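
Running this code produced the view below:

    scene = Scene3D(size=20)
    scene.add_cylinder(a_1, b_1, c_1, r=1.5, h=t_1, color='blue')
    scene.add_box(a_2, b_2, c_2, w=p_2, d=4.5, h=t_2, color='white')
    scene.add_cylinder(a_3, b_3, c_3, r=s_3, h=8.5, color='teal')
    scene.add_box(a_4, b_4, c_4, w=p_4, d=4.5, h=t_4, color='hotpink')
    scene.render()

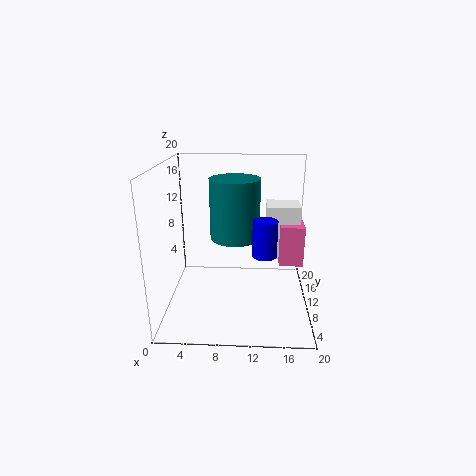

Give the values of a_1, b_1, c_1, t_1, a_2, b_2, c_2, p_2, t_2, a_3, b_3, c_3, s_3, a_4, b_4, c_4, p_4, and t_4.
a_1 = 13.5
b_1 = 4.5
c_1 = 10
t_1 = 4.5
a_2 = 14
b_2 = 13
c_2 = 5.5
p_2 = 5
t_2 = 8
a_3 = 9.5
b_3 = 11.5
c_3 = 9.5
s_3 = 3.5
a_4 = 16
b_4 = 11.5
c_4 = 5
p_4 = 3.5
t_4 = 6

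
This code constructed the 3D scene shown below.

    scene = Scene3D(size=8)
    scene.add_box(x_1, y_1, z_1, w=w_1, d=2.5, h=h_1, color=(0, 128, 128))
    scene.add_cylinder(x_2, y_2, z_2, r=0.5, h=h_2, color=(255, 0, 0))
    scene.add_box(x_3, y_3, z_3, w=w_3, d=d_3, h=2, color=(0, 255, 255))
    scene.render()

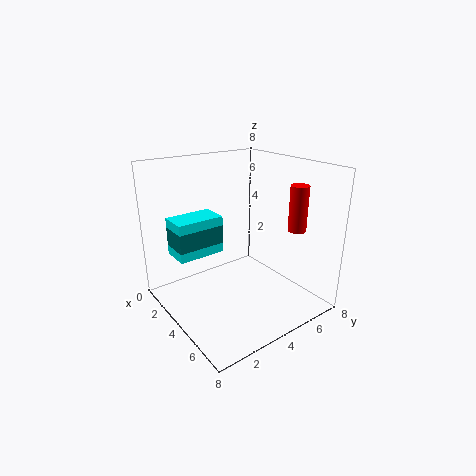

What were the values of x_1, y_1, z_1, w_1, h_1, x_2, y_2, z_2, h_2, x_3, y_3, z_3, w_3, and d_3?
x_1 = 2.5, y_1 = 0.5, z_1 = 4, w_1 = 1.5, h_1 = 1, x_2 = 6, y_2 = 6.5, z_2 = 4.5, h_2 = 2.5, x_3 = 2.5, y_3 = 0.5, z_3 = 3.5, w_3 = 1.5, d_3 = 2.5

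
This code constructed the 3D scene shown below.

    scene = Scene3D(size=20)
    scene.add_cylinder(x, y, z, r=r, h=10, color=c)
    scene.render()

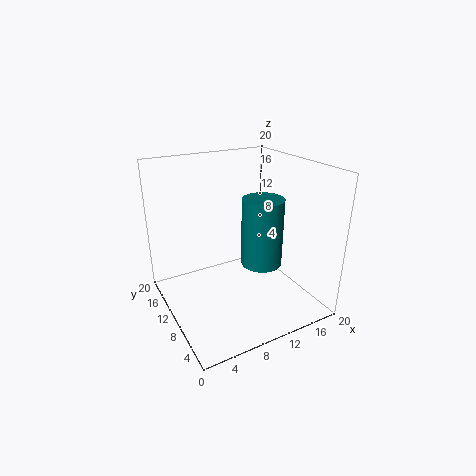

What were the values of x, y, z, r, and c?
x = 14
y = 10
z = 5
r = 3
c = 'teal'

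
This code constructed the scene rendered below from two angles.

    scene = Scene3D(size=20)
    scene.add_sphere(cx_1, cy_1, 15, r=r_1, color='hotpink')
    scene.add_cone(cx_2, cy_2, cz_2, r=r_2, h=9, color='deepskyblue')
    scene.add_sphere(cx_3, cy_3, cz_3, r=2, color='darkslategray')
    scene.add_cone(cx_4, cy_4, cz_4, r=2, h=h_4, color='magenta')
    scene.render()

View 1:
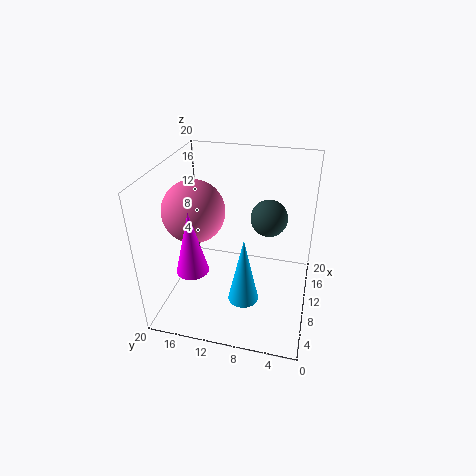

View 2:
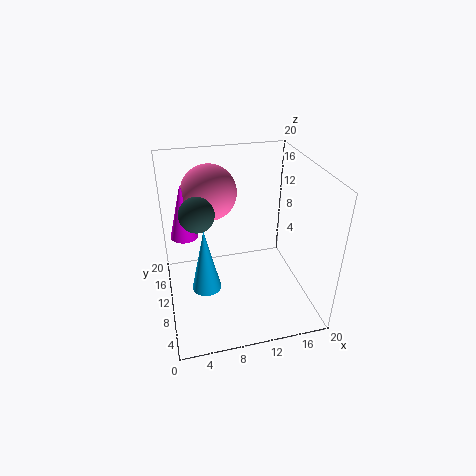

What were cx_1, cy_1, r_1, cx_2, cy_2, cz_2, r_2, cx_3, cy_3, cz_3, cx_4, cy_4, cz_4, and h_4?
cx_1 = 7
cy_1 = 15
r_1 = 4
cx_2 = 5
cy_2 = 8
cz_2 = 4
r_2 = 2
cx_3 = 4
cy_3 = 5
cz_3 = 17
cx_4 = 3
cy_4 = 14
cz_4 = 9
h_4 = 8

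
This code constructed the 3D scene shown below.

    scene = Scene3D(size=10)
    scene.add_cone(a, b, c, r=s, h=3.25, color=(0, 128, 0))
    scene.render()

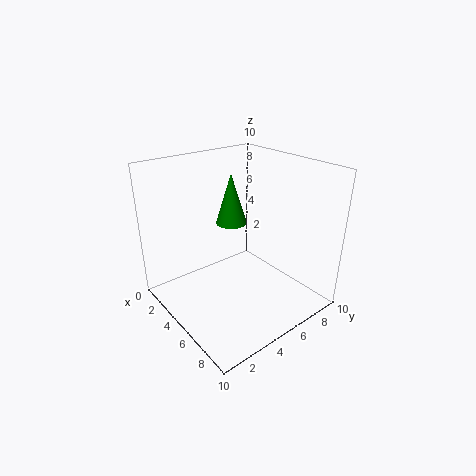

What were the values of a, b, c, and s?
a = 5.25
b = 4.25
c = 6.5
s = 1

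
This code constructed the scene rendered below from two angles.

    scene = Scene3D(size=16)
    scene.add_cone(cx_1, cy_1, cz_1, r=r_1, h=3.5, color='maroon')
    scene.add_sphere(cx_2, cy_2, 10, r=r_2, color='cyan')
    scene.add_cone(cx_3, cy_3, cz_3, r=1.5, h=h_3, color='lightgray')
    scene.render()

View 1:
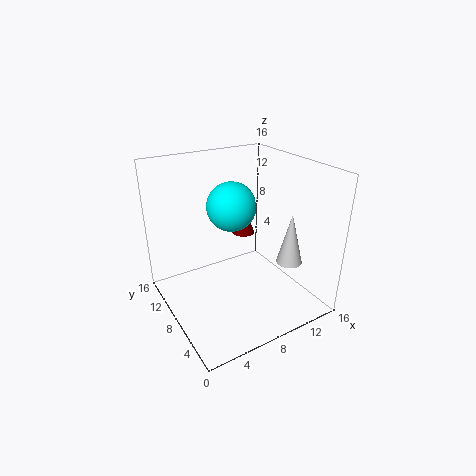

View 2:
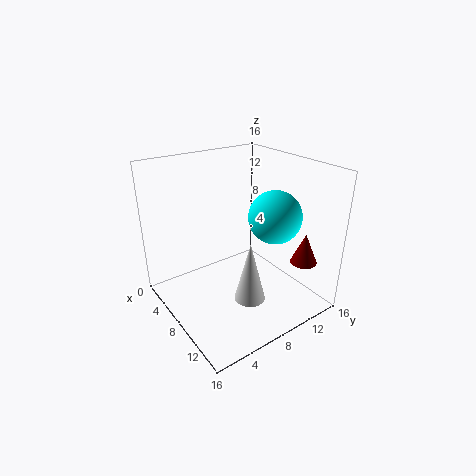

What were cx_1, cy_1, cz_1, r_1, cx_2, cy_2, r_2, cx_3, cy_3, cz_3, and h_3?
cx_1 = 12.5
cy_1 = 14
cz_1 = 5
r_1 = 1.5
cx_2 = 9.5
cy_2 = 12
r_2 = 3
cx_3 = 13.5
cy_3 = 5.5
cz_3 = 4.5
h_3 = 6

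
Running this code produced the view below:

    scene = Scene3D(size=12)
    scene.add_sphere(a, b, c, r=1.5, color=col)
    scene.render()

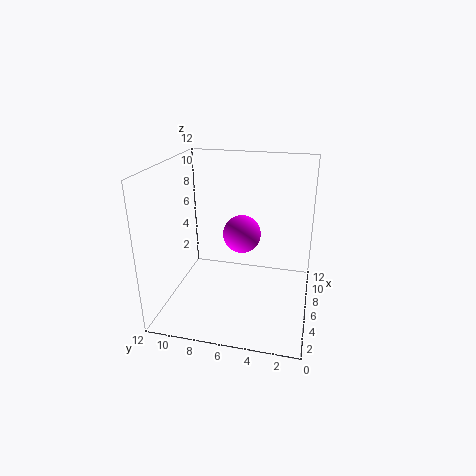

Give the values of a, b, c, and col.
a = 5.25; b = 5.5; c = 6.75; col = 'magenta'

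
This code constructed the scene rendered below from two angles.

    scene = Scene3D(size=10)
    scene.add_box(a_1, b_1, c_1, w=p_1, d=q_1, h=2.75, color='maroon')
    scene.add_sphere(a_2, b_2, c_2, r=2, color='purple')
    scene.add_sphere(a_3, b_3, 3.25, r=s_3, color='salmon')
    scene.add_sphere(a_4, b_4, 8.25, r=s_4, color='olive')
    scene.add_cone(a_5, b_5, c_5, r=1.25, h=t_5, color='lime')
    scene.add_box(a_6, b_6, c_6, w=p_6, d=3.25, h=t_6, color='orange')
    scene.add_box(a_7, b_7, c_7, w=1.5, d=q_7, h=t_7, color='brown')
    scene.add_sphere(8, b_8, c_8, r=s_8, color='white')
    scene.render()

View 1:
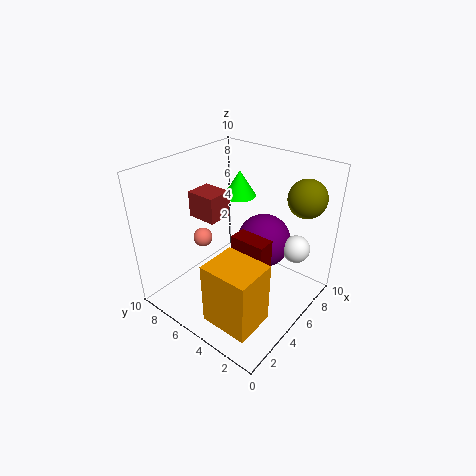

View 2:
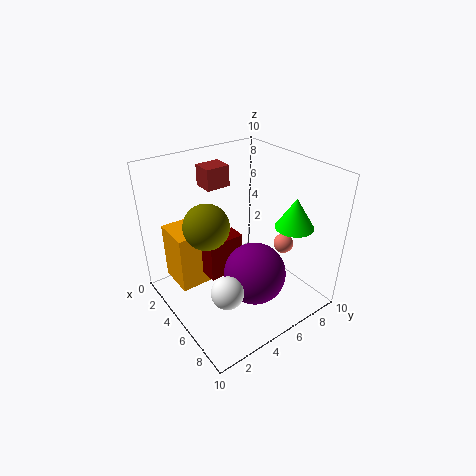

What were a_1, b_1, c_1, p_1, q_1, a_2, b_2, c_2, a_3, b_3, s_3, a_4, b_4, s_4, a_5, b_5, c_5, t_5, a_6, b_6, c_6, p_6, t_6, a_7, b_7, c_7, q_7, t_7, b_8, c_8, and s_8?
a_1 = 4.25, b_1 = 2.5, c_1 = 2.75, p_1 = 1.25, q_1 = 2.5, a_2 = 7.5, b_2 = 4.5, c_2 = 3.75, a_3 = 5.5, b_3 = 9, s_3 = 0.75, a_4 = 7.25, b_4 = 1.25, s_4 = 1.25, a_5 = 8, b_5 = 7.25, c_5 = 6.5, t_5 = 2, a_6 = 0.75, b_6 = 1.25, c_6 = 1, p_6 = 2.75, t_6 = 4.25, a_7 = 1.5, b_7 = 4, c_7 = 8, q_7 = 1.75, t_7 = 1.5, b_8 = 2, c_8 = 3.75, s_8 = 1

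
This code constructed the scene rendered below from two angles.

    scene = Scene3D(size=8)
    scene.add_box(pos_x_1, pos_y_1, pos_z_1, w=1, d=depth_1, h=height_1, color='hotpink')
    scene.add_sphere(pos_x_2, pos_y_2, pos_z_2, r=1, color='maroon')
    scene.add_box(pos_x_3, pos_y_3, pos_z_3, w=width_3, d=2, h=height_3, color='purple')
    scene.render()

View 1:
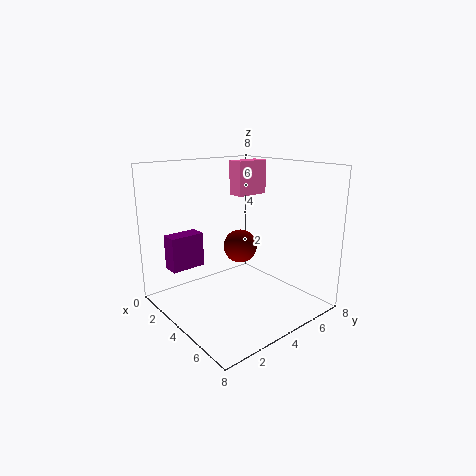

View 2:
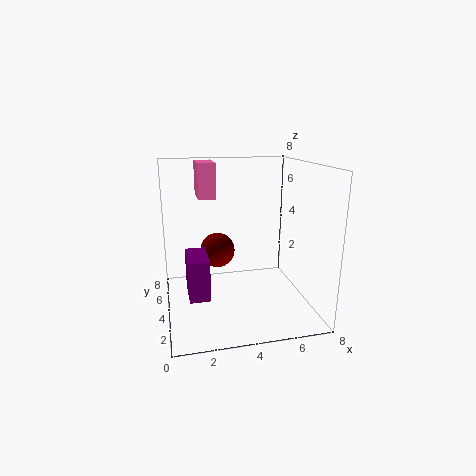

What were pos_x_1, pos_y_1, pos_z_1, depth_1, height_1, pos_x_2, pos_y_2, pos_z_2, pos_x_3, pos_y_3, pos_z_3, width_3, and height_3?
pos_x_1 = 2, pos_y_1 = 5, pos_z_1 = 6, depth_1 = 2, height_1 = 2, pos_x_2 = 3, pos_y_2 = 5, pos_z_2 = 3, pos_x_3 = 1, pos_y_3 = 1, pos_z_3 = 2, width_3 = 1, height_3 = 2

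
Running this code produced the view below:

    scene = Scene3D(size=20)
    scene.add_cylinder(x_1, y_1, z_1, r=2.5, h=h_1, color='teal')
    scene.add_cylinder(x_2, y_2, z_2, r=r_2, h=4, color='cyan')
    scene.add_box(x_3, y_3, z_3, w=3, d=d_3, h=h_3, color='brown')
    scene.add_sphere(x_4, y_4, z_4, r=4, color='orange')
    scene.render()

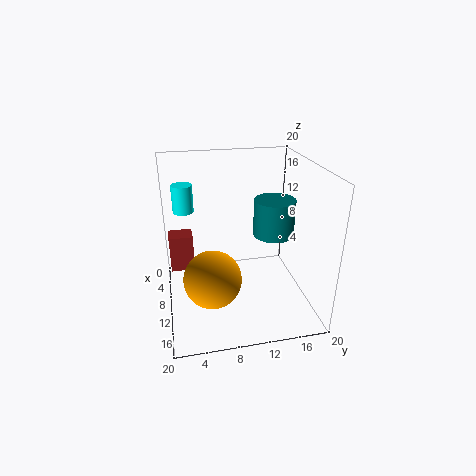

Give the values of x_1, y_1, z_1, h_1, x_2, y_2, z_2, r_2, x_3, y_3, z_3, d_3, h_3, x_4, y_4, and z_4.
x_1 = 14.5
y_1 = 13.5
z_1 = 12.5
h_1 = 4.5
x_2 = 5
y_2 = 3
z_2 = 12.5
r_2 = 1.5
x_3 = 3.5
y_3 = 0.5
z_3 = 3.5
d_3 = 3.5
h_3 = 5.5
x_4 = 12
y_4 = 6
z_4 = 5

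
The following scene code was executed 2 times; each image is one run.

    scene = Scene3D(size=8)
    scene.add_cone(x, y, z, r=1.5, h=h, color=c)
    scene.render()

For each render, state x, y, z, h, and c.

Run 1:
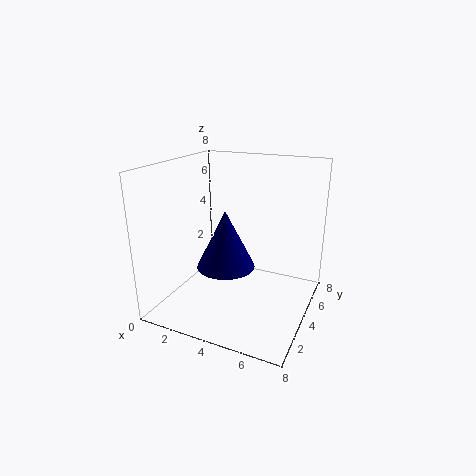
x = 4
y = 2.5
z = 3
h = 3
c = 'navy'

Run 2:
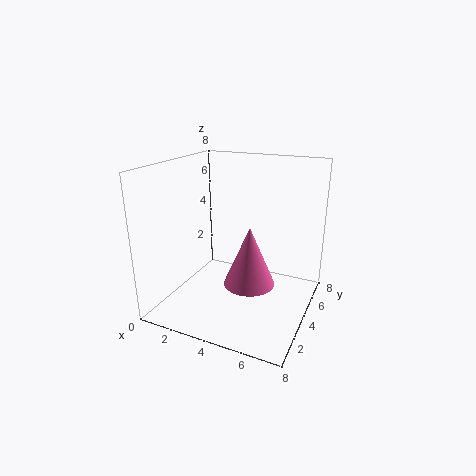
x = 4.5
y = 4.5
z = 1
h = 3.5
c = 'hotpink'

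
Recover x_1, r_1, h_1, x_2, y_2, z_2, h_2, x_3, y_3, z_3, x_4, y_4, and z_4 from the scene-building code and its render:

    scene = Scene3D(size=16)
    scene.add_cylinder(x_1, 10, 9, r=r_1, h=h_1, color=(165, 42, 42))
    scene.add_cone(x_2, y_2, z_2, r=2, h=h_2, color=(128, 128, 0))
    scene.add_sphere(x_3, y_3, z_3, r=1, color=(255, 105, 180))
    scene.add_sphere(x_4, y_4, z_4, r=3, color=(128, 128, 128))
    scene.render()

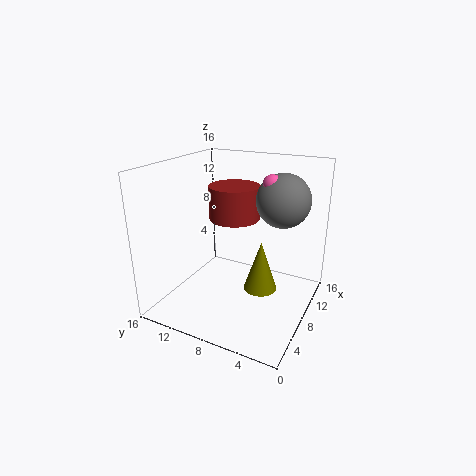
x_1 = 11
r_1 = 3
h_1 = 4
x_2 = 10
y_2 = 6
z_2 = 1
h_2 = 6
x_3 = 10
y_3 = 5
z_3 = 14
x_4 = 11
y_4 = 4
z_4 = 12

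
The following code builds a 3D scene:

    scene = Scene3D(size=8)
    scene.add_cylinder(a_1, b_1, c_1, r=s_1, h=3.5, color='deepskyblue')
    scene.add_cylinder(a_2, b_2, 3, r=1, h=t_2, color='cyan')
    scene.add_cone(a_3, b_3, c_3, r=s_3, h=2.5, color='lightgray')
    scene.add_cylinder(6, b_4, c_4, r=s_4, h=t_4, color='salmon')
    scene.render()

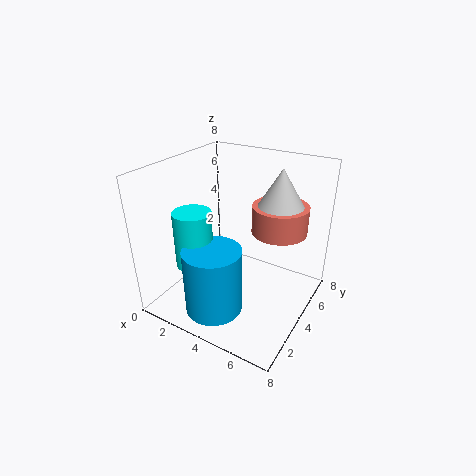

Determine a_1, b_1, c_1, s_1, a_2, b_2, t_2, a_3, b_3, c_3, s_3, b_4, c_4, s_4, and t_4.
a_1 = 4
b_1 = 1.5
c_1 = 1
s_1 = 1.5
a_2 = 2.5
b_2 = 2
t_2 = 3
a_3 = 6
b_3 = 5
c_3 = 5.5
s_3 = 1.5
b_4 = 5
c_4 = 4.5
s_4 = 1.5
t_4 = 1.5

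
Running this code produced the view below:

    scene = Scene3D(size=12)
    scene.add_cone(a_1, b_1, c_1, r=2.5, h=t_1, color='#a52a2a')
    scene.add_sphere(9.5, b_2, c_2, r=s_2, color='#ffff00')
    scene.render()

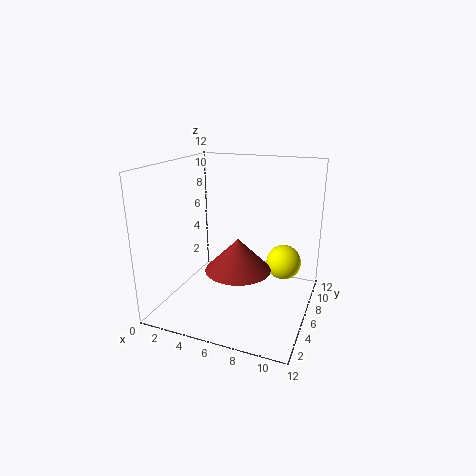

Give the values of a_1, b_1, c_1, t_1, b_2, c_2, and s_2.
a_1 = 7, b_1 = 3.5, c_1 = 4.5, t_1 = 2.5, b_2 = 8, c_2 = 3.5, s_2 = 1.5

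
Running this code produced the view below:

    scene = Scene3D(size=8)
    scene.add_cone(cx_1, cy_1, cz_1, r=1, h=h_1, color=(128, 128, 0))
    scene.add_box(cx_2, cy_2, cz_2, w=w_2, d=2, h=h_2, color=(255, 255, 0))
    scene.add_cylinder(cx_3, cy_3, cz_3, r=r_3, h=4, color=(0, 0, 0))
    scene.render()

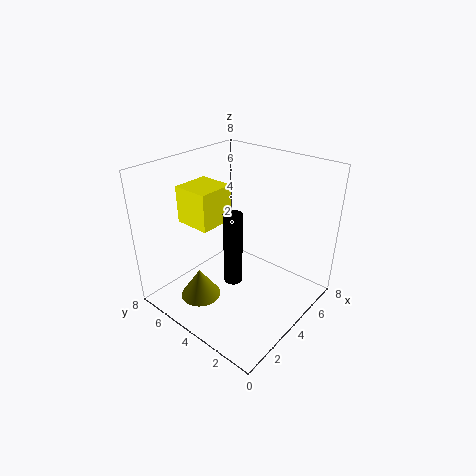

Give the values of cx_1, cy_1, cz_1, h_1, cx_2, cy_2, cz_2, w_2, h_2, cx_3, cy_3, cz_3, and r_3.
cx_1 = 1; cy_1 = 4; cz_1 = 2; h_1 = 1.5; cx_2 = 2; cy_2 = 4.5; cz_2 = 5; w_2 = 2; h_2 = 2; cx_3 = 3; cy_3 = 3.5; cz_3 = 2; r_3 = 0.5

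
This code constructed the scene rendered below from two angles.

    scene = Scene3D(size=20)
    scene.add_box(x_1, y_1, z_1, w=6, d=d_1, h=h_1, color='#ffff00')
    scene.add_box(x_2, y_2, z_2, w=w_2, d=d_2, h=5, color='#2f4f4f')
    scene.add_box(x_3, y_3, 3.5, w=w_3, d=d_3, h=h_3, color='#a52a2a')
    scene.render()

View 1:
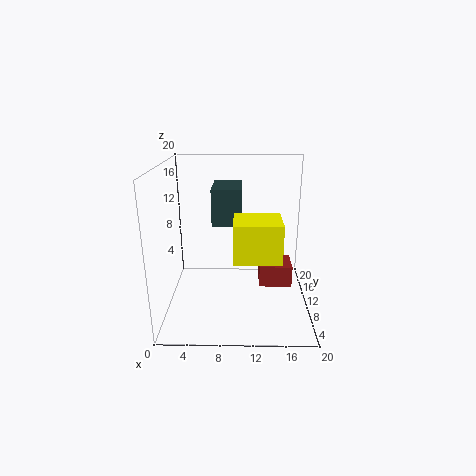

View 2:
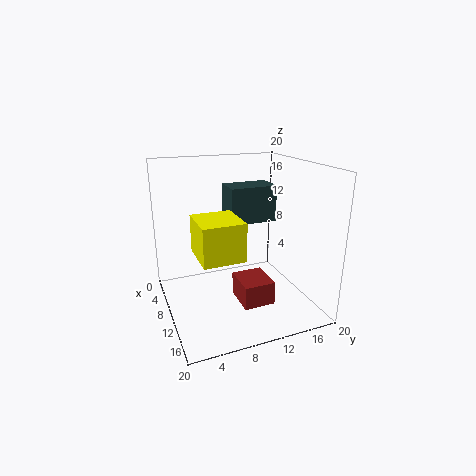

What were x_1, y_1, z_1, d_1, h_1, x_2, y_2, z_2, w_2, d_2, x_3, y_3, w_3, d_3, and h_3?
x_1 = 9.5
y_1 = 3.5
z_1 = 9
d_1 = 5.5
h_1 = 5
x_2 = 6.5
y_2 = 9
z_2 = 12
w_2 = 4
d_2 = 6.5
x_3 = 13
y_3 = 8
w_3 = 4.5
d_3 = 4
h_3 = 3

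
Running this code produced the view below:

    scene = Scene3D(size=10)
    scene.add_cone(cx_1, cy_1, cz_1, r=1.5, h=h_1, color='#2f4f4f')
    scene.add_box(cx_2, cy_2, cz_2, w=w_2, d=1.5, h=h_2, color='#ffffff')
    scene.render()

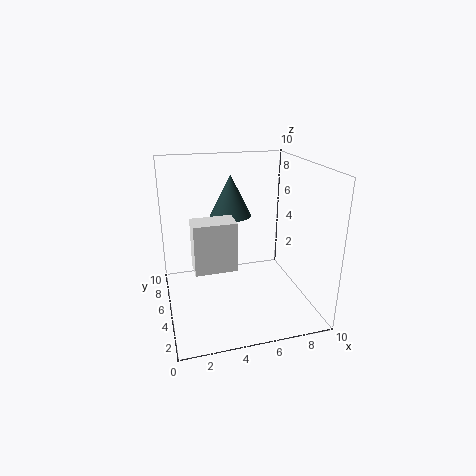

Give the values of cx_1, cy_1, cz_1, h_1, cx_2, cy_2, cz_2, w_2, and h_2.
cx_1 = 5; cy_1 = 7; cz_1 = 6; h_1 = 3; cx_2 = 1.5; cy_2 = 1.5; cz_2 = 4.5; w_2 = 2.5; h_2 = 3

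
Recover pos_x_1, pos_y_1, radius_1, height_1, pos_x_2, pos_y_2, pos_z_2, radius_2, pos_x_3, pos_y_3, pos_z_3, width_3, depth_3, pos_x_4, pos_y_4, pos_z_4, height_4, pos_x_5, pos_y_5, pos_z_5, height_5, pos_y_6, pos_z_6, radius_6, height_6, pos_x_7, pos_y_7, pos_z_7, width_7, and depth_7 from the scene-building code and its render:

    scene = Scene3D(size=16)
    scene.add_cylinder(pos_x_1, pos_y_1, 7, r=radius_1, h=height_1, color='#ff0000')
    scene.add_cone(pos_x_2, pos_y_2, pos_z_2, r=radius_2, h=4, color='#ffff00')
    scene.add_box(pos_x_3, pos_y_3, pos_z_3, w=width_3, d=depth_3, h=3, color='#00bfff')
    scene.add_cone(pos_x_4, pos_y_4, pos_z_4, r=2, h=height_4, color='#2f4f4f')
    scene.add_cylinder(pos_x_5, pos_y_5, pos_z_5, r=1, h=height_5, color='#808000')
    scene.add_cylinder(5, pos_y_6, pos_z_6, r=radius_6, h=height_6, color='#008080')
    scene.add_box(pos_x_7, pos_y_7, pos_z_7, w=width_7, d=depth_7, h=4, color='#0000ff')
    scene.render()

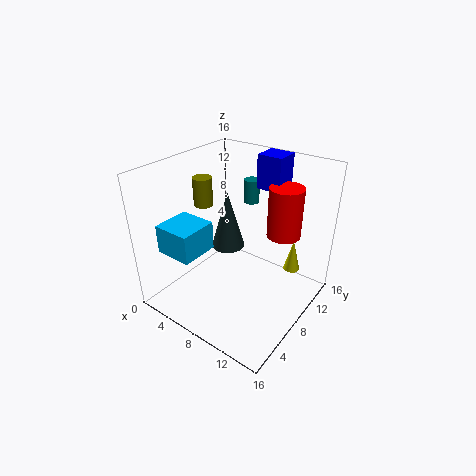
pos_x_1 = 11
pos_y_1 = 13
radius_1 = 2
height_1 = 6
pos_x_2 = 12
pos_y_2 = 14
pos_z_2 = 2
radius_2 = 1
pos_x_3 = 3
pos_y_3 = 1
pos_z_3 = 8
width_3 = 4
depth_3 = 4
pos_x_4 = 5
pos_y_4 = 10
pos_z_4 = 5
height_4 = 7
pos_x_5 = 5
pos_y_5 = 6
pos_z_5 = 12
height_5 = 3
pos_y_6 = 15
pos_z_6 = 9
radius_6 = 1
height_6 = 3
pos_x_7 = 7
pos_y_7 = 13
pos_z_7 = 12
width_7 = 3
depth_7 = 3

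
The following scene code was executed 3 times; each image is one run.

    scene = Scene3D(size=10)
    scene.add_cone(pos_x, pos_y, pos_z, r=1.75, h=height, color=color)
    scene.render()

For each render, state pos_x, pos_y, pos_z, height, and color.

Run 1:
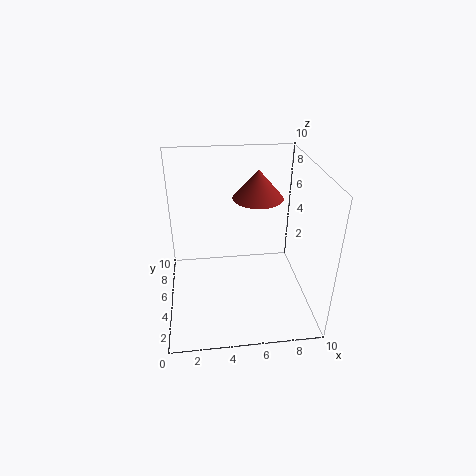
pos_x = 6.5
pos_y = 6
pos_z = 7.5
height = 2
color = 'brown'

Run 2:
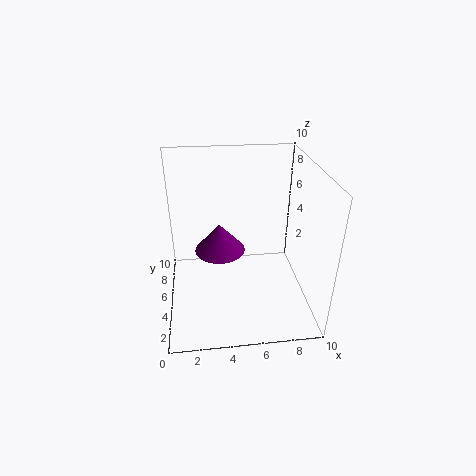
pos_x = 3.75
pos_y = 5.25
pos_z = 4
height = 2
color = 'purple'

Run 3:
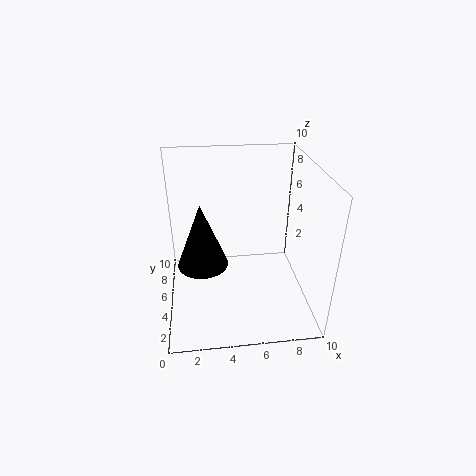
pos_x = 2.5
pos_y = 4.75
pos_z = 3.25
height = 4.5
color = 'black'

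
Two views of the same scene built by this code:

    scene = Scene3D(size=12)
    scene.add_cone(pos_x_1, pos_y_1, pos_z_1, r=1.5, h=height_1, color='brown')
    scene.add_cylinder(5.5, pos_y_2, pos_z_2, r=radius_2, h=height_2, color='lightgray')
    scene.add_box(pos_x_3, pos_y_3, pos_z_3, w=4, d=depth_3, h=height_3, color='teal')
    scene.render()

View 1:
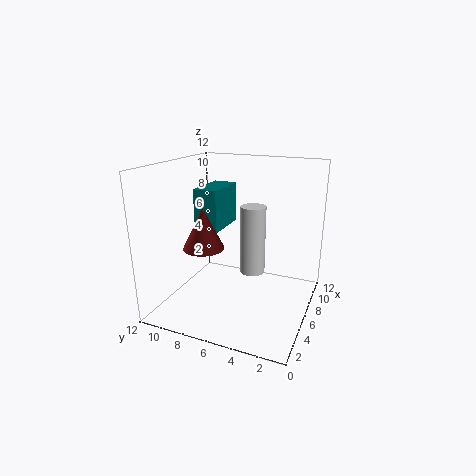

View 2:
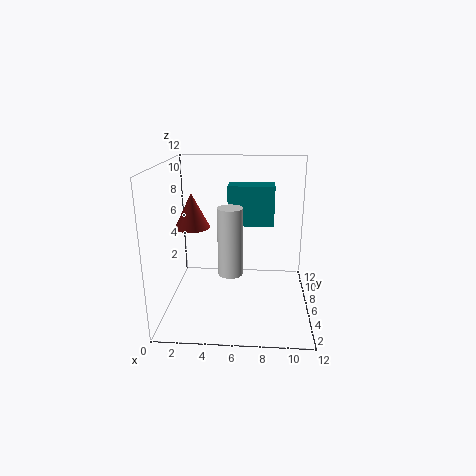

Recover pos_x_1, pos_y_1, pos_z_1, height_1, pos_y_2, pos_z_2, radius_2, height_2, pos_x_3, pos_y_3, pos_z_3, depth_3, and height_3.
pos_x_1 = 2, pos_y_1 = 7, pos_z_1 = 6.5, height_1 = 3, pos_y_2 = 4.5, pos_z_2 = 3.5, radius_2 = 1, height_2 = 5.5, pos_x_3 = 5, pos_y_3 = 7.5, pos_z_3 = 6.5, depth_3 = 2, height_3 = 3.5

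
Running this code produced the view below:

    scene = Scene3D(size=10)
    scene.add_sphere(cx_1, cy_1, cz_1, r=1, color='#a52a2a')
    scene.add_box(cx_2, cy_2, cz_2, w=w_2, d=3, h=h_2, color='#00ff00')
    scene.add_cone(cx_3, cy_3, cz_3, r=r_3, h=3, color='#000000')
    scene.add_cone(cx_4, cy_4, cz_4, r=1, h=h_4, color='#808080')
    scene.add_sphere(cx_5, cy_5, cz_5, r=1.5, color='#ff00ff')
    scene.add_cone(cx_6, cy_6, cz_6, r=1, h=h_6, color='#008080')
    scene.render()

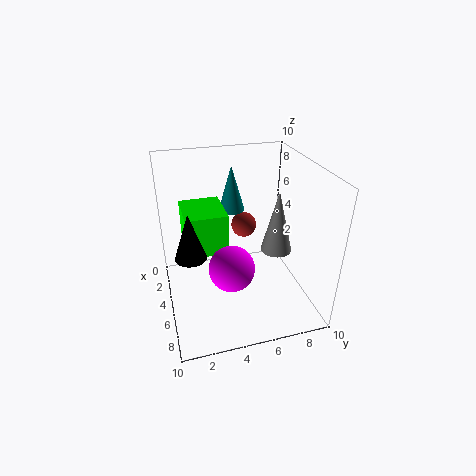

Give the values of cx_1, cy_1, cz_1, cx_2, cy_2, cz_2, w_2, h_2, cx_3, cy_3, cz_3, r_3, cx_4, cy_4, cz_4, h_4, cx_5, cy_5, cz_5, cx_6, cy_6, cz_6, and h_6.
cx_1 = 1.5, cy_1 = 6.5, cz_1 = 4, cx_2 = 1, cy_2 = 1.5, cz_2 = 3.5, w_2 = 3.5, h_2 = 3, cx_3 = 6.5, cy_3 = 1.5, cz_3 = 5, r_3 = 1, cx_4 = 7, cy_4 = 7, cz_4 = 5, h_4 = 4, cx_5 = 7, cy_5 = 4, cz_5 = 4, cx_6 = 1.5, cy_6 = 5.5, cz_6 = 5.5, h_6 = 3.5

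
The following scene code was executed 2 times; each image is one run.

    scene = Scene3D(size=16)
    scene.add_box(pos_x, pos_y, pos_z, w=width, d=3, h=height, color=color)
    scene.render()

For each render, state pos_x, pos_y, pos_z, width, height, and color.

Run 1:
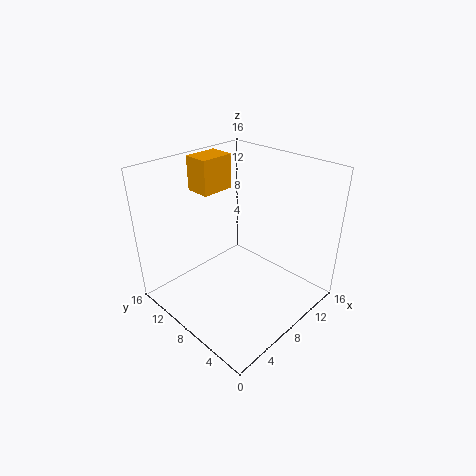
pos_x = 7, pos_y = 12, pos_z = 12, width = 4, height = 4, color = 'orange'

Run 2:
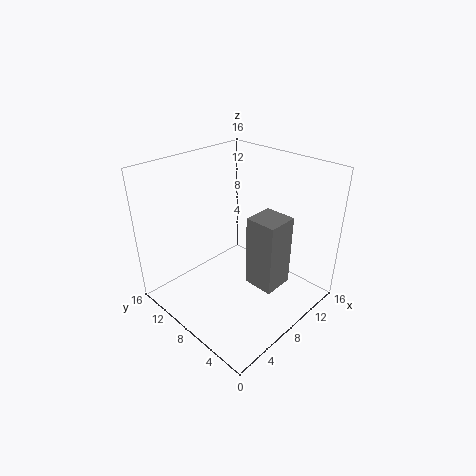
pos_x = 5, pos_y = 1, pos_z = 6, width = 3, height = 7, color = 'gray'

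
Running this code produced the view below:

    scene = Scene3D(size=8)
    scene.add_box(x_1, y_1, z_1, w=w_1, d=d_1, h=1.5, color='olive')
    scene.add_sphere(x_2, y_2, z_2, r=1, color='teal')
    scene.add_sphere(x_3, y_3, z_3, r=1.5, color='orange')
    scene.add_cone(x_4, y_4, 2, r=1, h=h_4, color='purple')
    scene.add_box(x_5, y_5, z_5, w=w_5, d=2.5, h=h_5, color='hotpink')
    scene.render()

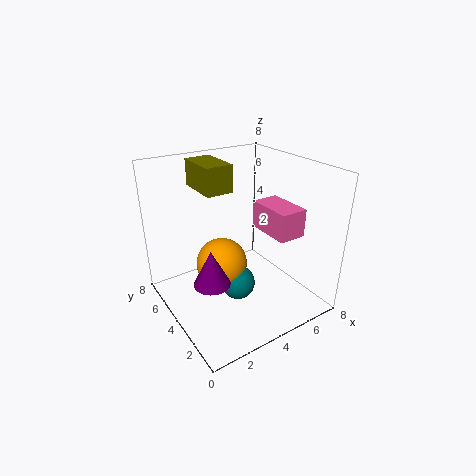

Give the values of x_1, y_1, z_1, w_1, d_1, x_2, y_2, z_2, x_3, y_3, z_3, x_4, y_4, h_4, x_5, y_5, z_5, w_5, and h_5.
x_1 = 2.5, y_1 = 4.5, z_1 = 6.5, w_1 = 1.5, d_1 = 2.5, x_2 = 4, y_2 = 4, z_2 = 1, x_3 = 3.5, y_3 = 5, z_3 = 2, x_4 = 2, y_4 = 3.5, h_4 = 2, x_5 = 5, y_5 = 1.5, z_5 = 4.5, w_5 = 1.5, h_5 = 1.5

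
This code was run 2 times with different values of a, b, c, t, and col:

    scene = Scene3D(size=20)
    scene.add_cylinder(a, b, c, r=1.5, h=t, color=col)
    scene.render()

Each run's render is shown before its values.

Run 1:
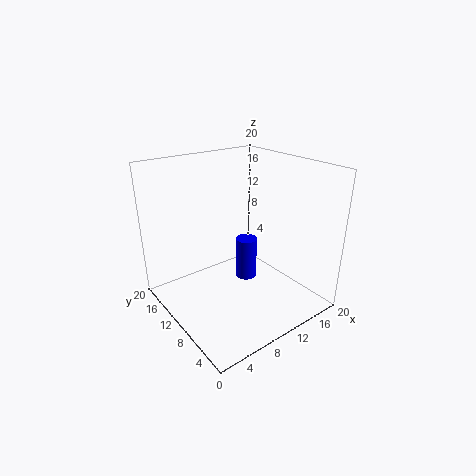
a = 11.5; b = 10; c = 3.5; t = 6; col = 'blue'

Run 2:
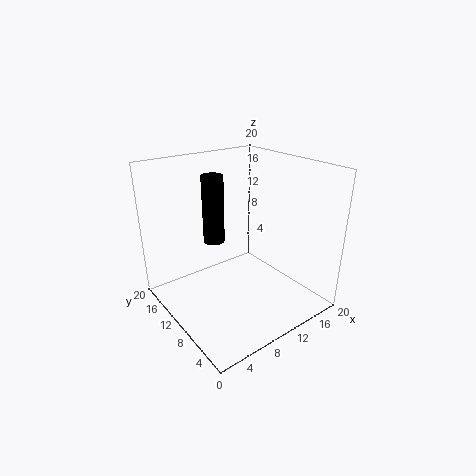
a = 8; b = 13; c = 9; t = 9.5; col = 'black'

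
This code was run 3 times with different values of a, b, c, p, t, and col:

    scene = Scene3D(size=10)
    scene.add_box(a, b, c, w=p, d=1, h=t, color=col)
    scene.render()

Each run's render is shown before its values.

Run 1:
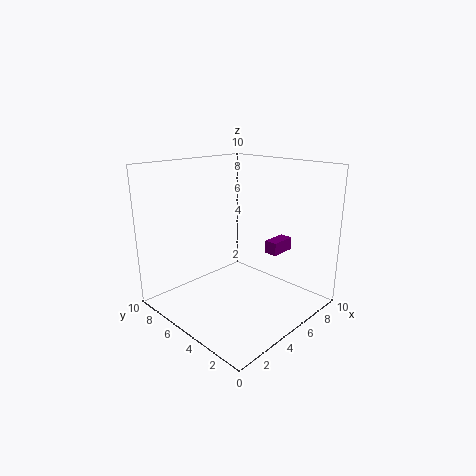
a = 8
b = 4
c = 3
p = 2
t = 1
col = 'purple'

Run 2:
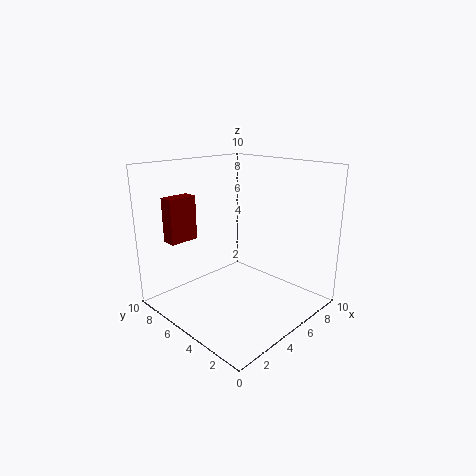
a = 1
b = 7
c = 5
p = 2
t = 3
col = 'maroon'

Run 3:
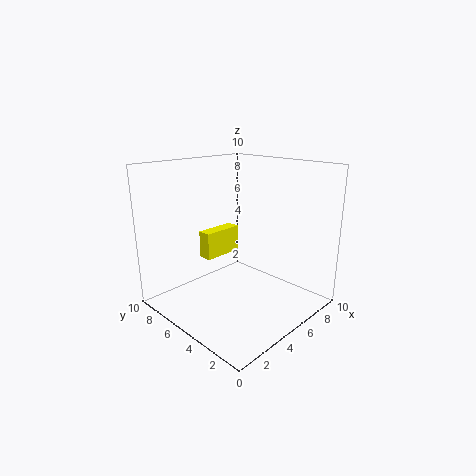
a = 4
b = 7
c = 3
p = 3
t = 2
col = 'yellow'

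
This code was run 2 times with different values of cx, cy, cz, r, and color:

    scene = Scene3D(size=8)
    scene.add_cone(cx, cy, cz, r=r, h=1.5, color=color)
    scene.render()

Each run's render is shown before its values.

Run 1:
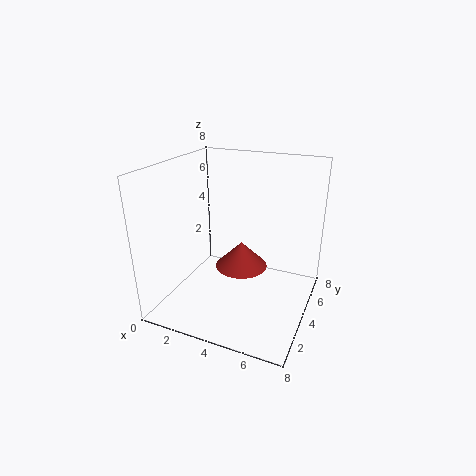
cx = 4
cy = 4.5
cz = 2
r = 1.5
color = 'brown'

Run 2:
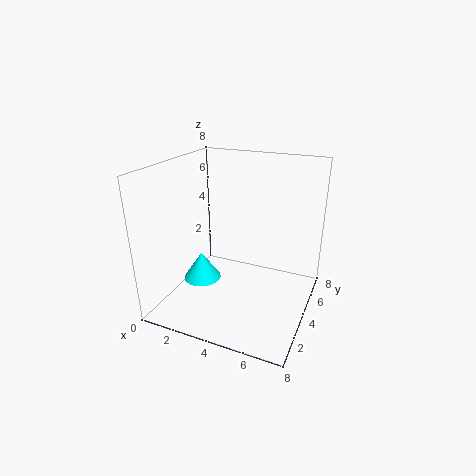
cx = 2.5
cy = 2.5
cz = 2
r = 1
color = 'cyan'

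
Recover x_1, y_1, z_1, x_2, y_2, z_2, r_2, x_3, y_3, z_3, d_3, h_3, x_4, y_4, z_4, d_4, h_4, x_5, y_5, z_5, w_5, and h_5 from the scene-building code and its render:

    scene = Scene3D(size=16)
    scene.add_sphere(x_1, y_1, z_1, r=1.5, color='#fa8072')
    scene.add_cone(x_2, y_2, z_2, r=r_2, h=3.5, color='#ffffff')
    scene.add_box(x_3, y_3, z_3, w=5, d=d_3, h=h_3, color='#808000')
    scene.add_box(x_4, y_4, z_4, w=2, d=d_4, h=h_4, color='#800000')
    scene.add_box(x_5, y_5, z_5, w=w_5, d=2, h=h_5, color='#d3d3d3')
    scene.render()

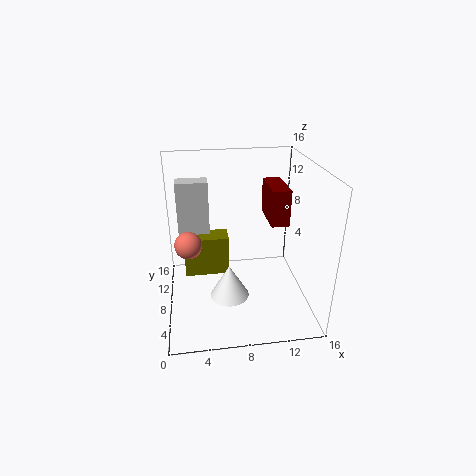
x_1 = 2.5, y_1 = 8, z_1 = 7.5, x_2 = 6.5, y_2 = 4, z_2 = 3.5, r_2 = 2, x_3 = 2, y_3 = 8, z_3 = 3.5, d_3 = 2.5, h_3 = 4.5, x_4 = 11.5, y_4 = 7, z_4 = 9.5, d_4 = 5, h_4 = 4, x_5 = 1.5, y_5 = 9.5, z_5 = 7, w_5 = 3.5, h_5 = 7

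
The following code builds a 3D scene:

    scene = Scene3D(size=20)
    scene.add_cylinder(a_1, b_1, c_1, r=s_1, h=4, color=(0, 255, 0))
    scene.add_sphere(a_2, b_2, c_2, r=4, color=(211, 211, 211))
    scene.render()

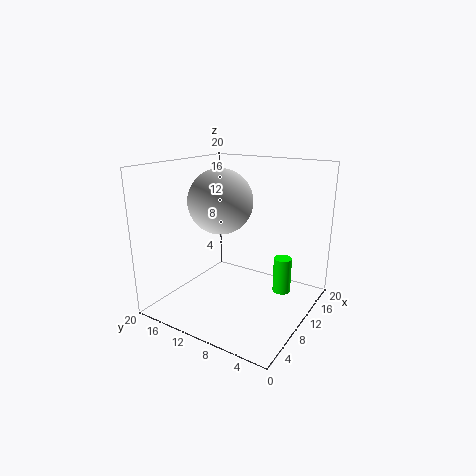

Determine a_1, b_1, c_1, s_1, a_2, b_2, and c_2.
a_1 = 5, b_1 = 1, c_1 = 7, s_1 = 1, a_2 = 6, b_2 = 10, c_2 = 16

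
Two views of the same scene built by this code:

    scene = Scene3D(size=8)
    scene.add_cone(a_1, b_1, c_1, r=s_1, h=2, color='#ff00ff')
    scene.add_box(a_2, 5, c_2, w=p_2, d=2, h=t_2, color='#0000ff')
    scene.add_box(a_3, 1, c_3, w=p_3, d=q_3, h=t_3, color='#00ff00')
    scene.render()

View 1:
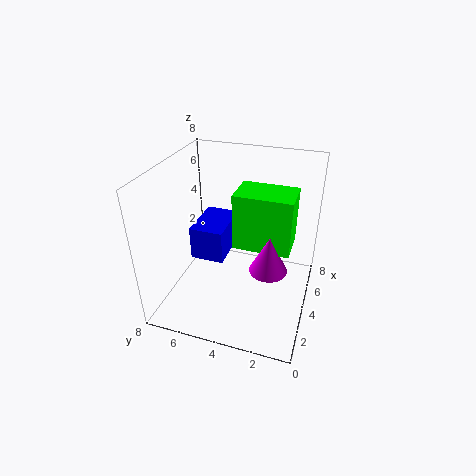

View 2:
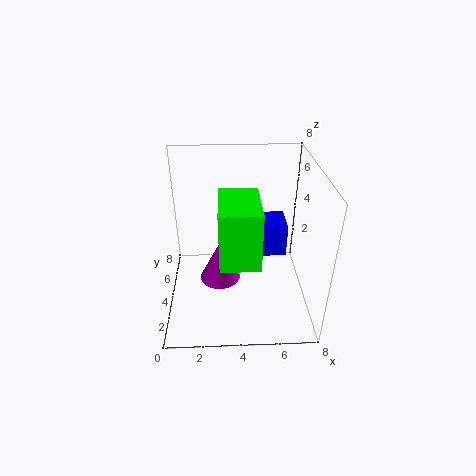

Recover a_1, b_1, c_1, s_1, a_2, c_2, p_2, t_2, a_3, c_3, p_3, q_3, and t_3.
a_1 = 3
b_1 = 2
c_1 = 3
s_1 = 1
a_2 = 4
c_2 = 2
p_2 = 3
t_2 = 2
a_3 = 3
c_3 = 4
p_3 = 2
q_3 = 3
t_3 = 3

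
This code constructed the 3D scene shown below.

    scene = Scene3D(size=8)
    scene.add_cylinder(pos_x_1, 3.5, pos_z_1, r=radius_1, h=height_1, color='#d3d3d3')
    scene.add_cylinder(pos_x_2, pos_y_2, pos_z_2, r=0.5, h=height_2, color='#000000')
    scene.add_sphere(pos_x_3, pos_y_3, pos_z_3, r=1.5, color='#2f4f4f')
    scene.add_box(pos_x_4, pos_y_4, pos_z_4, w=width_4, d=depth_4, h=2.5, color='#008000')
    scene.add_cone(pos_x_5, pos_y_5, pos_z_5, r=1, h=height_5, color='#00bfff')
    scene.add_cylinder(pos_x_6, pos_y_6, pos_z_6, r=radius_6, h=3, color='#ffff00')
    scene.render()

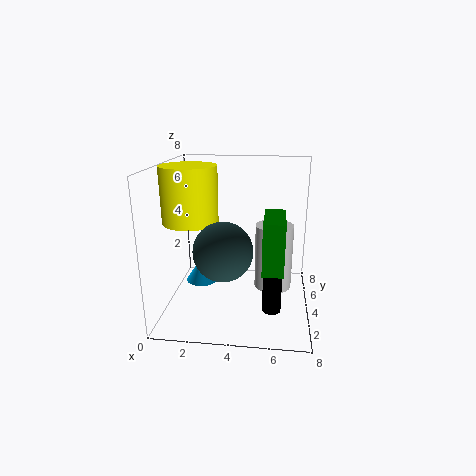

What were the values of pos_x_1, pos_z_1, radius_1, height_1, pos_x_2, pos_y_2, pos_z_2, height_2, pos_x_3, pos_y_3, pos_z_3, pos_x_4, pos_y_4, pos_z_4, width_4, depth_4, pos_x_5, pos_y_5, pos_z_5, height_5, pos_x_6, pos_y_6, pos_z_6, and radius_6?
pos_x_1 = 6; pos_z_1 = 1.5; radius_1 = 1; height_1 = 3.5; pos_x_2 = 6; pos_y_2 = 2.5; pos_z_2 = 0.5; height_2 = 3.5; pos_x_3 = 3.5; pos_y_3 = 2; pos_z_3 = 4; pos_x_4 = 5.5; pos_y_4 = 0.5; pos_z_4 = 3.5; width_4 = 1; depth_4 = 2.5; pos_x_5 = 1.5; pos_y_5 = 5.5; pos_z_5 = 0.5; height_5 = 1.5; pos_x_6 = 1.5; pos_y_6 = 3.5; pos_z_6 = 5; radius_6 = 1.5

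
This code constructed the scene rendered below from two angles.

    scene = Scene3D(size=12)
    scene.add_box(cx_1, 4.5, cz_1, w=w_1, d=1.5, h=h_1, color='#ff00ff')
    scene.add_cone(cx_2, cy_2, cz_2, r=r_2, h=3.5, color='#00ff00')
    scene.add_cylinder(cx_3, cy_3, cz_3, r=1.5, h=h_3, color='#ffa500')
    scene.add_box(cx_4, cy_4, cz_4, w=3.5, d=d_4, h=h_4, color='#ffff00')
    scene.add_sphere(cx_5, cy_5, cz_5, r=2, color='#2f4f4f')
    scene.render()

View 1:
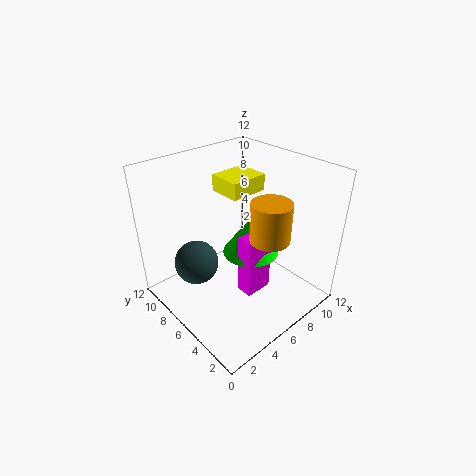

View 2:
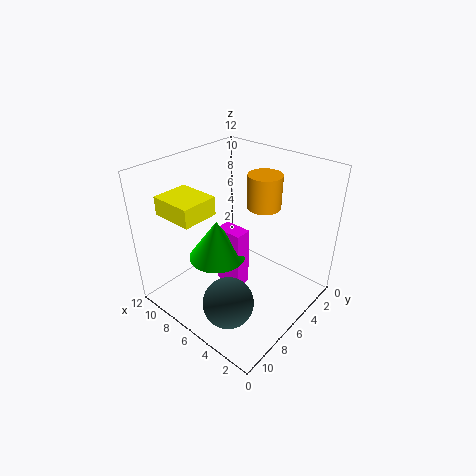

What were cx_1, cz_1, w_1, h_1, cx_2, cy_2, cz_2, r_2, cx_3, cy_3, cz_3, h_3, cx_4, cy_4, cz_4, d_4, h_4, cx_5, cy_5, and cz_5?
cx_1 = 6, cz_1 = 0.5, w_1 = 2.5, h_1 = 5.5, cx_2 = 8, cy_2 = 6.5, cz_2 = 3.5, r_2 = 2.5, cx_3 = 6, cy_3 = 2.5, cz_3 = 7.5, h_3 = 3, cx_4 = 7, cy_4 = 7.5, cz_4 = 8.5, d_4 = 3, h_4 = 1.5, cx_5 = 4, cy_5 = 9.5, cz_5 = 2.5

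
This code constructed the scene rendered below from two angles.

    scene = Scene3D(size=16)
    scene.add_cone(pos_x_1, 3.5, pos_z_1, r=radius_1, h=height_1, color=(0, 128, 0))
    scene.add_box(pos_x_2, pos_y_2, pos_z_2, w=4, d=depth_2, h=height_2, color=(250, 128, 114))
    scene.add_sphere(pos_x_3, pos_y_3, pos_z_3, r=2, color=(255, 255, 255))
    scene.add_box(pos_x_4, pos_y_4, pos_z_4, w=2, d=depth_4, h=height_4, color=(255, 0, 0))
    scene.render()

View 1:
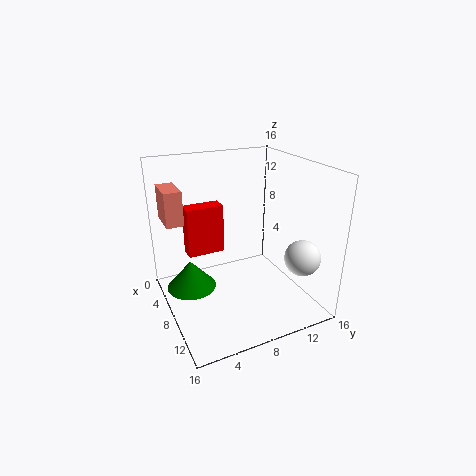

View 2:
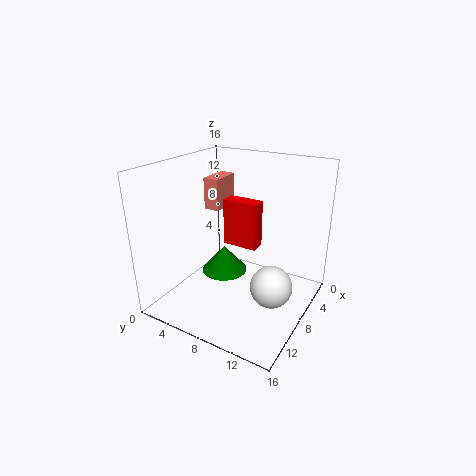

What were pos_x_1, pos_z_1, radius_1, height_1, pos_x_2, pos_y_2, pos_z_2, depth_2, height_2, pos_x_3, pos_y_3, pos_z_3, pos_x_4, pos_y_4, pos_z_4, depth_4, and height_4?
pos_x_1 = 4; pos_z_1 = 0.5; radius_1 = 3; height_1 = 3.5; pos_x_2 = 0.5; pos_y_2 = 1; pos_z_2 = 9; depth_2 = 2; height_2 = 4; pos_x_3 = 12; pos_y_3 = 14; pos_z_3 = 6; pos_x_4 = 2; pos_y_4 = 3.5; pos_z_4 = 4.5; depth_4 = 4.5; height_4 = 6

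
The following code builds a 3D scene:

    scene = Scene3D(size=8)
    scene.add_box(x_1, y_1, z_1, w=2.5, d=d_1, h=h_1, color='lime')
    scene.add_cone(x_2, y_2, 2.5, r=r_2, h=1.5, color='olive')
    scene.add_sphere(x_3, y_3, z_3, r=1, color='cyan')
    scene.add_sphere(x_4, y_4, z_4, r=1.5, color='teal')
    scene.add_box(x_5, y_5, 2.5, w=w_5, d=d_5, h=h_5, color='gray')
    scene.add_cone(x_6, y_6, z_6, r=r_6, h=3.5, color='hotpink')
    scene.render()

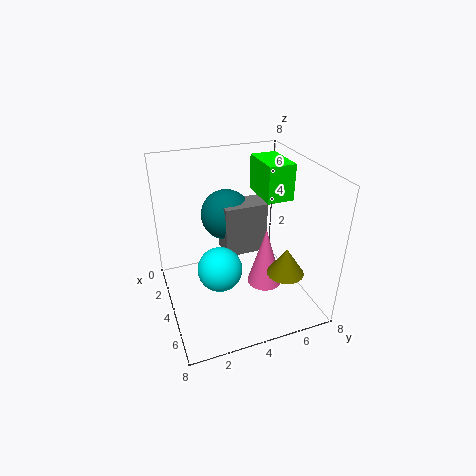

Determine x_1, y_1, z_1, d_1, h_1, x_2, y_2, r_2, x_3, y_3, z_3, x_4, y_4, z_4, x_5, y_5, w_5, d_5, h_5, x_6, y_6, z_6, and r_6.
x_1 = 2; y_1 = 5.5; z_1 = 6; d_1 = 1.5; h_1 = 2; x_2 = 6; y_2 = 6; r_2 = 1; x_3 = 7; y_3 = 2; z_3 = 4.5; x_4 = 2; y_4 = 4; z_4 = 4.5; x_5 = 2; y_5 = 3.5; w_5 = 1.5; d_5 = 2.5; h_5 = 3; x_6 = 4.5; y_6 = 5.5; z_6 = 1; r_6 = 1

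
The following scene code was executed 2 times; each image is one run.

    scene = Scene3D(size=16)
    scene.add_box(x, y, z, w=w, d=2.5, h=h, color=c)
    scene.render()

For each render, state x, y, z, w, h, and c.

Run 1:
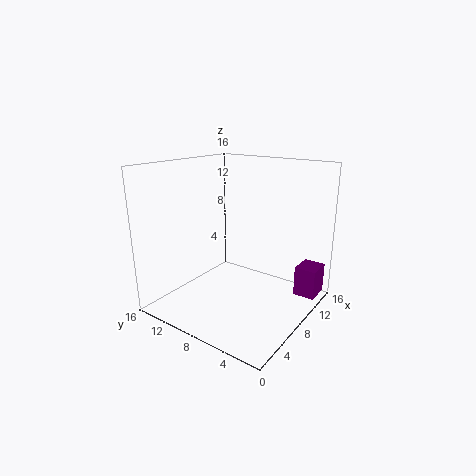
x = 12.5
y = 0.5
z = 0.5
w = 3
h = 3.5
c = 'purple'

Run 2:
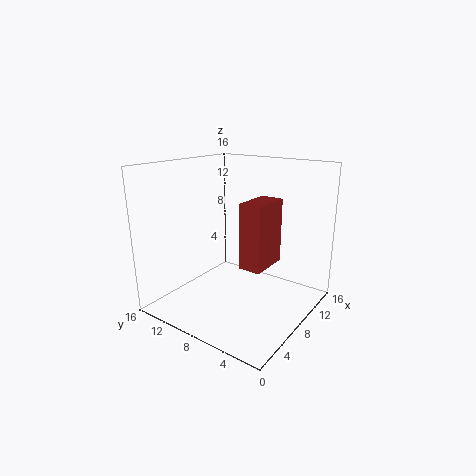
x = 6
y = 4
z = 5.5
w = 4.5
h = 7
c = 'brown'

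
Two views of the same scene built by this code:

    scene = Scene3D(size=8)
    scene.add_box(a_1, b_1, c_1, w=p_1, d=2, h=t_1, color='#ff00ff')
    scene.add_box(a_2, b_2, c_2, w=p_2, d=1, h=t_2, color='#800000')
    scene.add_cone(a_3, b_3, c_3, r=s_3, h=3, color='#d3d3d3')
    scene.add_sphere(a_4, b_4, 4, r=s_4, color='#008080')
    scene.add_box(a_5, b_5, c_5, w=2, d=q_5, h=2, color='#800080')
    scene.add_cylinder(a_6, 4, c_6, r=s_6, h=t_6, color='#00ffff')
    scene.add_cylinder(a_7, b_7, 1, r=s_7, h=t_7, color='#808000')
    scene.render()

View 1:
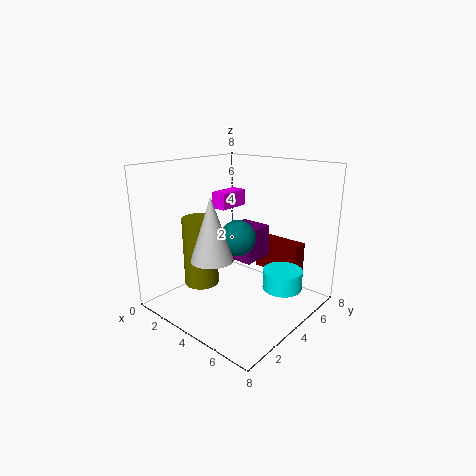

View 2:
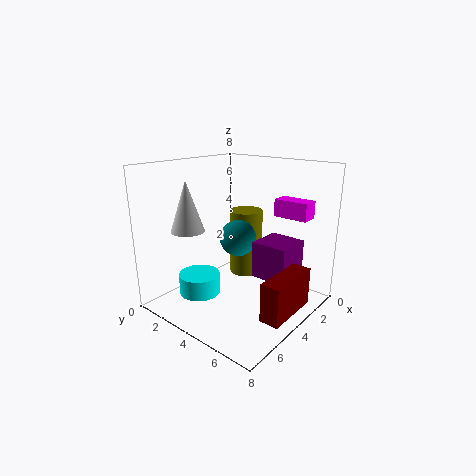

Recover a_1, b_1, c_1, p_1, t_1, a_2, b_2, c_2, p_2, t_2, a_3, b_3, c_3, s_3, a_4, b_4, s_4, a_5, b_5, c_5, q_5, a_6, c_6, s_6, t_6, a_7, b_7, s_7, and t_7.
a_1 = 1
b_1 = 5
c_1 = 5
p_1 = 1
t_1 = 1
a_2 = 3
b_2 = 7
c_2 = 1
p_2 = 3
t_2 = 2
a_3 = 5
b_3 = 1
c_3 = 4
s_3 = 1
a_4 = 4
b_4 = 4
s_4 = 1
a_5 = 2
b_5 = 5
c_5 = 2
q_5 = 2
a_6 = 7
c_6 = 2
s_6 = 1
t_6 = 1
a_7 = 2
b_7 = 3
s_7 = 1
t_7 = 4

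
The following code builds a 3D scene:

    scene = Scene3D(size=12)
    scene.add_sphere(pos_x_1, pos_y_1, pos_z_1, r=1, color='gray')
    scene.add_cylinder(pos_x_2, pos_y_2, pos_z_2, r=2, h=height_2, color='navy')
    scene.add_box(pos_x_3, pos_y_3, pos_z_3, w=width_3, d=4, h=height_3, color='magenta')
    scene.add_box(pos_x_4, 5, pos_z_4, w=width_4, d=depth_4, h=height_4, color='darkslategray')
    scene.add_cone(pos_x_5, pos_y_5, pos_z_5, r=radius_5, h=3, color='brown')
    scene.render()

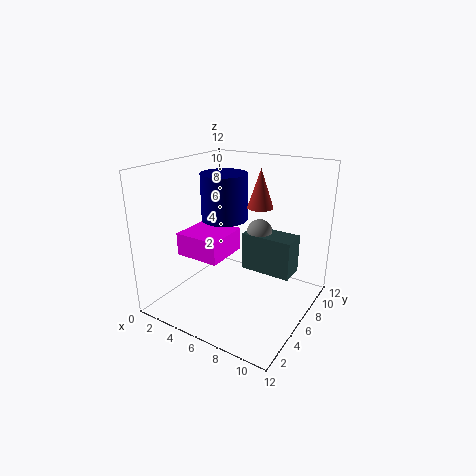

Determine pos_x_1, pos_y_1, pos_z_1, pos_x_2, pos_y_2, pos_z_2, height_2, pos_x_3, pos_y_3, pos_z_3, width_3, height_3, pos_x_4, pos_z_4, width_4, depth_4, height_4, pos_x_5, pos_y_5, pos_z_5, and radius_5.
pos_x_1 = 8
pos_y_1 = 6
pos_z_1 = 7
pos_x_2 = 4
pos_y_2 = 7
pos_z_2 = 7
height_2 = 4
pos_x_3 = 1
pos_y_3 = 4
pos_z_3 = 4
width_3 = 4
height_3 = 2
pos_x_4 = 7
pos_z_4 = 4
width_4 = 4
depth_4 = 2
height_4 = 3
pos_x_5 = 8
pos_y_5 = 6
pos_z_5 = 9
radius_5 = 1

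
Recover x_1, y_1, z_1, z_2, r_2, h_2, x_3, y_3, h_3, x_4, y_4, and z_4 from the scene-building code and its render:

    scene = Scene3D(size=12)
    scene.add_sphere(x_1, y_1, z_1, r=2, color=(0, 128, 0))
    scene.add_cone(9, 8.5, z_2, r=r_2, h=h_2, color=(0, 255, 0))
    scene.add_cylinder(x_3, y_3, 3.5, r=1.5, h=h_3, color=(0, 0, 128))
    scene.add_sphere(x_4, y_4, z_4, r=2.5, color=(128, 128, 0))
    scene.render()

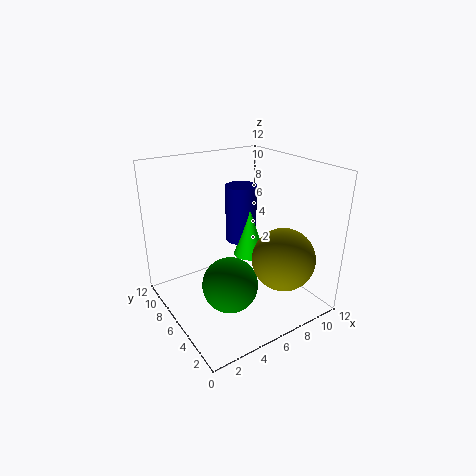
x_1 = 3, y_1 = 2.5, z_1 = 4.5, z_2 = 2.5, r_2 = 1.5, h_2 = 4.5, x_3 = 9, y_3 = 10, h_3 = 5.5, x_4 = 8, y_4 = 2.5, z_4 = 5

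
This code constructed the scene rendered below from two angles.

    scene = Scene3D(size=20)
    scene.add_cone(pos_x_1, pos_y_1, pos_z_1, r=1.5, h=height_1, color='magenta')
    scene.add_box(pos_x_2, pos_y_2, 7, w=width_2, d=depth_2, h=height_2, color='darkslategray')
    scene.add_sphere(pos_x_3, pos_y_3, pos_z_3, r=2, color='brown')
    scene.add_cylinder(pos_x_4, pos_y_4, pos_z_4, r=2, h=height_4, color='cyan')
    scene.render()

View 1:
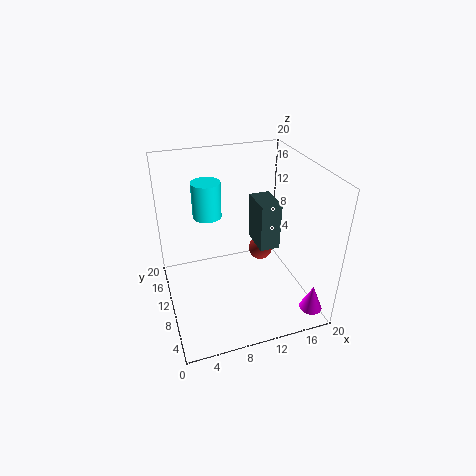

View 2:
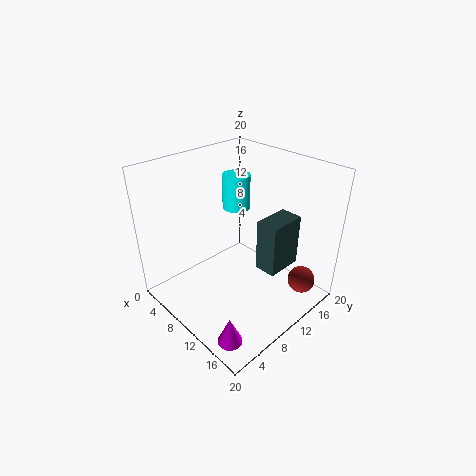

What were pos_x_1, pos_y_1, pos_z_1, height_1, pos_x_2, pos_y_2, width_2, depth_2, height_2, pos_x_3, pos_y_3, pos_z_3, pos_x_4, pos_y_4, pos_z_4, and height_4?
pos_x_1 = 17.5, pos_y_1 = 1.5, pos_z_1 = 2.5, height_1 = 3.5, pos_x_2 = 13.5, pos_y_2 = 10, width_2 = 3, depth_2 = 5, height_2 = 7, pos_x_3 = 16.5, pos_y_3 = 17, pos_z_3 = 2.5, pos_x_4 = 6.5, pos_y_4 = 13, pos_z_4 = 12.5, height_4 = 5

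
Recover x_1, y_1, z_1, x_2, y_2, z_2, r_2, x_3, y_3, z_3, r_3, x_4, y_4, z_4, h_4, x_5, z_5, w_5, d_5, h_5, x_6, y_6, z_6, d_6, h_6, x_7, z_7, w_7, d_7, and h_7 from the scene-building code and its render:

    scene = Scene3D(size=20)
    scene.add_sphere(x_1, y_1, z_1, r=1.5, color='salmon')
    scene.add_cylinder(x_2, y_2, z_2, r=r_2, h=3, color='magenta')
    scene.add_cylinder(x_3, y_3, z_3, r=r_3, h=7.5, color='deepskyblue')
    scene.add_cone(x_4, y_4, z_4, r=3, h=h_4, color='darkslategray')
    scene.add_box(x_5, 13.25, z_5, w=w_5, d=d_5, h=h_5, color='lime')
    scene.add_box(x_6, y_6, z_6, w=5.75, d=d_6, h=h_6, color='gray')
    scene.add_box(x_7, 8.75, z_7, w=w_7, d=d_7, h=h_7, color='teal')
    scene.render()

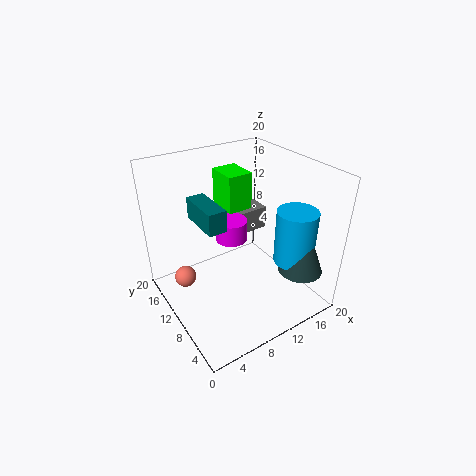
x_1 = 2.75
y_1 = 12.5
z_1 = 4.75
x_2 = 10
y_2 = 11.75
z_2 = 9
r_2 = 2.25
x_3 = 15.75
y_3 = 4.75
z_3 = 7.25
r_3 = 2.75
x_4 = 16
y_4 = 3.5
z_4 = 6.25
h_4 = 8
x_5 = 10.75
z_5 = 12
w_5 = 3.75
d_5 = 4.75
h_5 = 5.5
x_6 = 11.75
y_6 = 13.5
z_6 = 7.75
d_6 = 3.5
h_6 = 3.5
x_7 = 5
z_7 = 12.5
w_7 = 2.5
d_7 = 6.25
h_7 = 3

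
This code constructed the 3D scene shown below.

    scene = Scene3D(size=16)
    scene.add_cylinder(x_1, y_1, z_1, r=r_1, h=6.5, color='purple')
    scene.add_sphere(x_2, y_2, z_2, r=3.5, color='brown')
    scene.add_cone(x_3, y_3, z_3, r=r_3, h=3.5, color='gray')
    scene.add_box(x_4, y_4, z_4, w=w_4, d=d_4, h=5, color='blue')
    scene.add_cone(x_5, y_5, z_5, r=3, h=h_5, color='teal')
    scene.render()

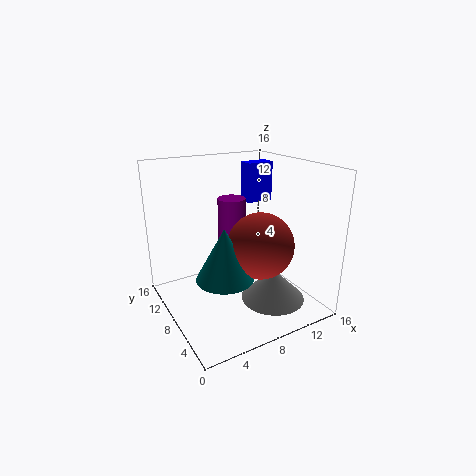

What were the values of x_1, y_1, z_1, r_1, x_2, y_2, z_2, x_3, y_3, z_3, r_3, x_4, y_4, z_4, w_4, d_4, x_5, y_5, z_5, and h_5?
x_1 = 7.5, y_1 = 8.5, z_1 = 6, r_1 = 1.5, x_2 = 9, y_2 = 5, z_2 = 8, x_3 = 10.5, y_3 = 4.5, z_3 = 1.5, r_3 = 3.5, x_4 = 12.5, y_4 = 13, z_4 = 10, w_4 = 3.5, d_4 = 2, x_5 = 5, y_5 = 5.5, z_5 = 5, h_5 = 5.5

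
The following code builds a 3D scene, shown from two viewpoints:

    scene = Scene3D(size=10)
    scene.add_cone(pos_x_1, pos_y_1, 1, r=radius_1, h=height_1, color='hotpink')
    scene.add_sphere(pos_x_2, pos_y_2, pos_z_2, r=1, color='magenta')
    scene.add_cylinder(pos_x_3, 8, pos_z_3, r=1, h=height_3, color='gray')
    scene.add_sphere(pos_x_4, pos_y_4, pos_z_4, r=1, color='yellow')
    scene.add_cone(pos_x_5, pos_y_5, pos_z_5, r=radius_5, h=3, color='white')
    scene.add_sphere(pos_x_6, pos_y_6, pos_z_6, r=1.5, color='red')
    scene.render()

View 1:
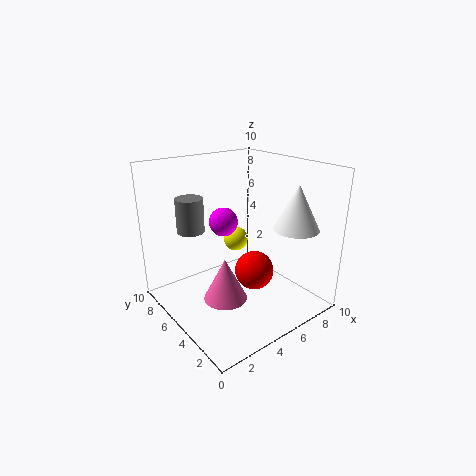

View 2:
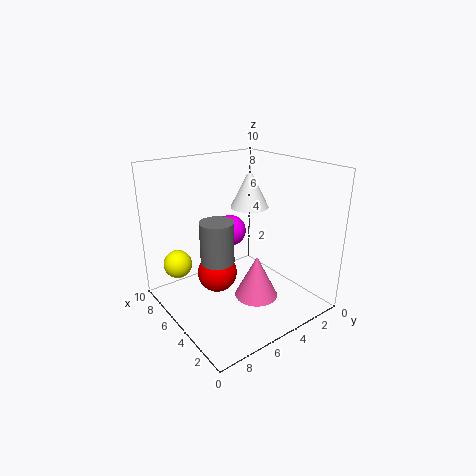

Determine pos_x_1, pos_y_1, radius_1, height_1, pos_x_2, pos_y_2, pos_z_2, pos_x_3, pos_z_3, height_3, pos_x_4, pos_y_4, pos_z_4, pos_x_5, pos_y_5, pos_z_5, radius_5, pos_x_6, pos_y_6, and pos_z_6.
pos_x_1 = 3.5
pos_y_1 = 4.5
radius_1 = 1.5
height_1 = 3
pos_x_2 = 4.5
pos_y_2 = 6
pos_z_2 = 6
pos_x_3 = 3
pos_z_3 = 5
height_3 = 2.5
pos_x_4 = 7.5
pos_y_4 = 8.5
pos_z_4 = 3
pos_x_5 = 7.5
pos_y_5 = 2
pos_z_5 = 6
radius_5 = 1.5
pos_x_6 = 7
pos_y_6 = 5.5
pos_z_6 = 1.5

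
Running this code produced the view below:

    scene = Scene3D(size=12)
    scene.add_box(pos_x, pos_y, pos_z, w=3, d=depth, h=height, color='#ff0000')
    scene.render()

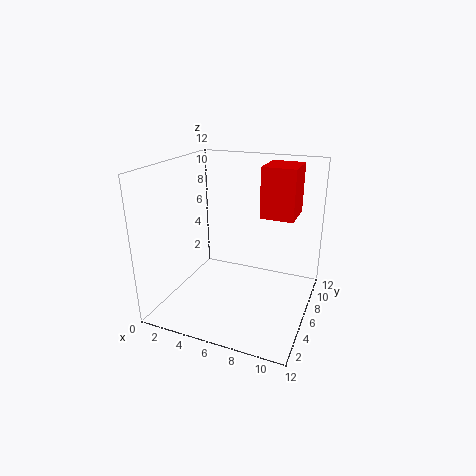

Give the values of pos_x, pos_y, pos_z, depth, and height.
pos_x = 7
pos_y = 8.5
pos_z = 7
depth = 3.5
height = 4.5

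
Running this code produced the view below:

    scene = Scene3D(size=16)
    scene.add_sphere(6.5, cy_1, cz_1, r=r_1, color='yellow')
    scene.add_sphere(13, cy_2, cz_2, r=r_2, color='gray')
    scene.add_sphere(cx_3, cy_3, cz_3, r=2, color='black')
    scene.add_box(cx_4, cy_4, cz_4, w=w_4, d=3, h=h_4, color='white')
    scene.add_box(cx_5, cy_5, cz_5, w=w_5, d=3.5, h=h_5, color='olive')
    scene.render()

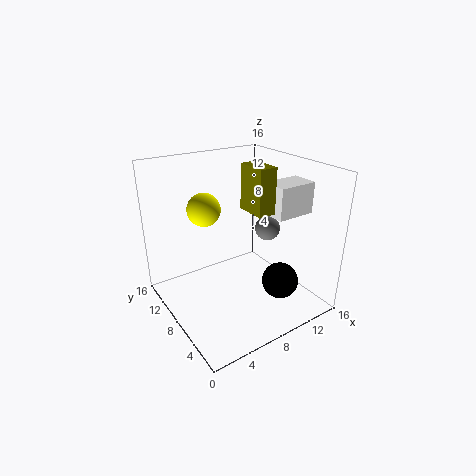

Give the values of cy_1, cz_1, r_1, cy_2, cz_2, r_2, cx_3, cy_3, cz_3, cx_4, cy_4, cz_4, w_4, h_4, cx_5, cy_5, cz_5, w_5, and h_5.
cy_1 = 13, cz_1 = 10, r_1 = 2, cy_2 = 9, cz_2 = 7.5, r_2 = 1.5, cx_3 = 11, cy_3 = 4, cz_3 = 3.5, cx_4 = 11, cy_4 = 4.5, cz_4 = 10.5, w_4 = 4.5, h_4 = 3.5, cx_5 = 9, cy_5 = 5.5, cz_5 = 11, w_5 = 2, h_5 = 5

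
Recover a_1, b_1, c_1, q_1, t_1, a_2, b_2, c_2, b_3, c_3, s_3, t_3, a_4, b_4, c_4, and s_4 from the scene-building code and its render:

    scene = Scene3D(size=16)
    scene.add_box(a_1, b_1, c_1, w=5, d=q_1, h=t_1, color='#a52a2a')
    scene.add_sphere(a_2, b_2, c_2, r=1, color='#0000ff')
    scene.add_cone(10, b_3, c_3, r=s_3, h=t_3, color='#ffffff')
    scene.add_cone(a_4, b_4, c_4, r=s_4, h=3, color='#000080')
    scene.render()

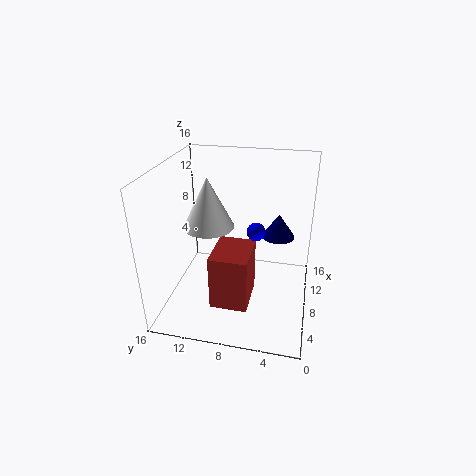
a_1 = 3; b_1 = 6; c_1 = 2; q_1 = 4; t_1 = 6; a_2 = 8; b_2 = 6; c_2 = 9; b_3 = 12; c_3 = 8; s_3 = 3; t_3 = 6; a_4 = 13; b_4 = 4; c_4 = 6; s_4 = 2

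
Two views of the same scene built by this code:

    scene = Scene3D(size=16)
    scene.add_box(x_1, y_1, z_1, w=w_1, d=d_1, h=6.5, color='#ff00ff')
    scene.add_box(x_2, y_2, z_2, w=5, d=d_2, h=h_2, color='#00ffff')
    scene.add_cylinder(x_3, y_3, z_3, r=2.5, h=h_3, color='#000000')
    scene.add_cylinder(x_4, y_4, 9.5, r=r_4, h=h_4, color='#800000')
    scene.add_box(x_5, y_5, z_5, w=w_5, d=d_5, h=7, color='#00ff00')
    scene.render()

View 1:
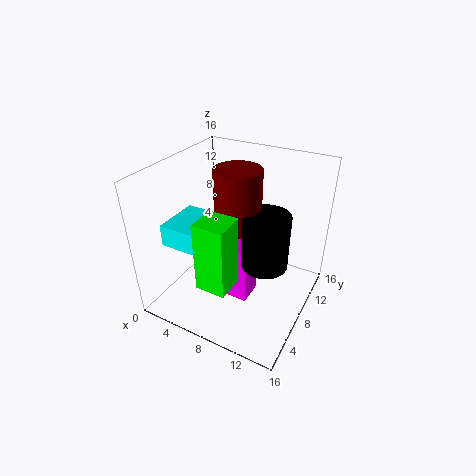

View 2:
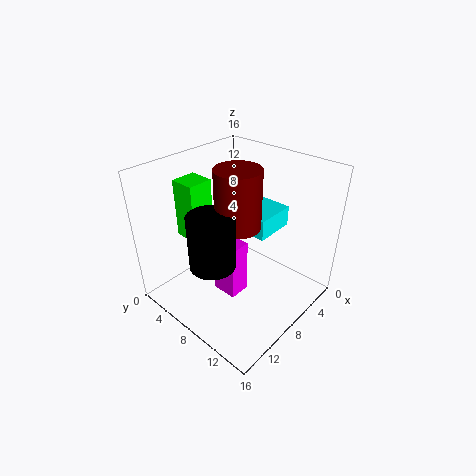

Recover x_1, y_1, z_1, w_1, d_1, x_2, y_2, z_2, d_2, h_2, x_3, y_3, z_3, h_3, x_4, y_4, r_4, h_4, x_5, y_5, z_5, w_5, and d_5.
x_1 = 7.5, y_1 = 6, z_1 = 1, w_1 = 2.5, d_1 = 3, x_2 = 0.5, y_2 = 4, z_2 = 7, d_2 = 5.5, h_2 = 2.5, x_3 = 11.5, y_3 = 7.5, z_3 = 6, h_3 = 6, x_4 = 8, y_4 = 8, r_4 = 2.5, h_4 = 6.5, x_5 = 7.5, y_5 = 0.5, z_5 = 6.5, w_5 = 3, d_5 = 3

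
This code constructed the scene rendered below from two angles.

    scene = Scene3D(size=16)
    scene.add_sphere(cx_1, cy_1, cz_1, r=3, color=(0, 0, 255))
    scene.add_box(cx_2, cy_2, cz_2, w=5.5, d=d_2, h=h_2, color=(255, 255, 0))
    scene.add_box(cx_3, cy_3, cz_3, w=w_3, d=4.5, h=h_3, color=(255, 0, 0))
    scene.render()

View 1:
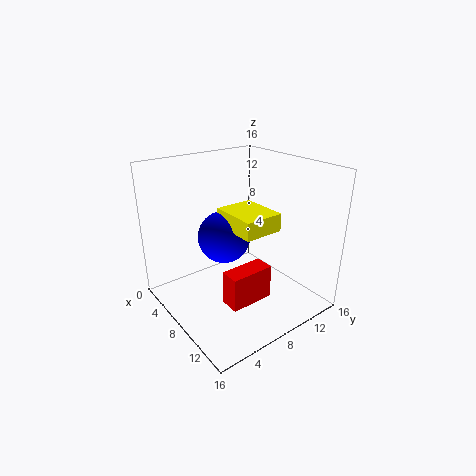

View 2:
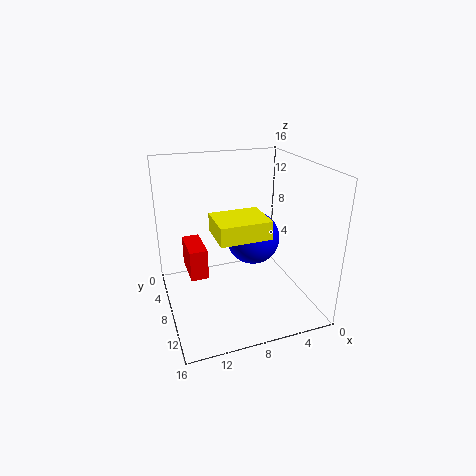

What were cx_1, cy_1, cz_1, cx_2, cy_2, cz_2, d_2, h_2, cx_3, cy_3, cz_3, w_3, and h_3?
cx_1 = 6, cy_1 = 7.5, cz_1 = 7.5, cx_2 = 5.5, cy_2 = 7, cz_2 = 9, d_2 = 4.5, h_2 = 2, cx_3 = 11.5, cy_3 = 3.5, cz_3 = 3.5, w_3 = 2, h_3 = 3.5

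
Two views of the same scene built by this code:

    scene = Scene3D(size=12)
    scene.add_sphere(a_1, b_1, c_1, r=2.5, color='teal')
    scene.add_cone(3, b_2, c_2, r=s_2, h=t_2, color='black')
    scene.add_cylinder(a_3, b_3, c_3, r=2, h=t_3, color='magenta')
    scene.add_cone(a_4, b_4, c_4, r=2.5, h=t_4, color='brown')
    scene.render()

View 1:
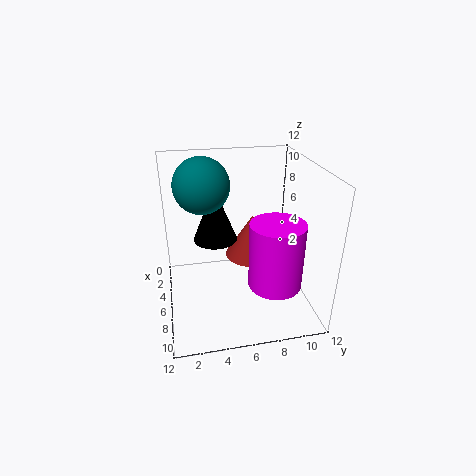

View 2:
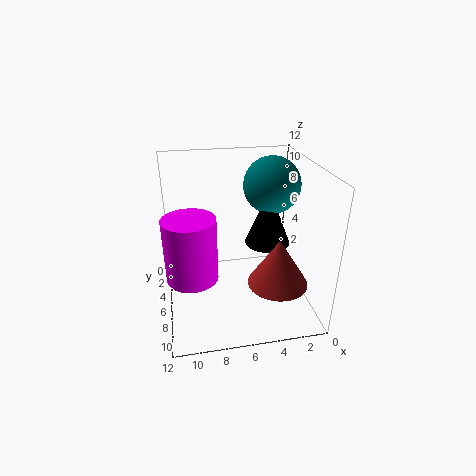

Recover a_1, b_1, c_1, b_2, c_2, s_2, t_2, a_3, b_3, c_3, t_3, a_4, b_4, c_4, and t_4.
a_1 = 2.5, b_1 = 3.5, c_1 = 9.5, b_2 = 4.5, c_2 = 4.5, s_2 = 2, t_2 = 5, a_3 = 10, b_3 = 8, c_3 = 4, t_3 = 5, a_4 = 3, b_4 = 8, c_4 = 2.5, t_4 = 4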